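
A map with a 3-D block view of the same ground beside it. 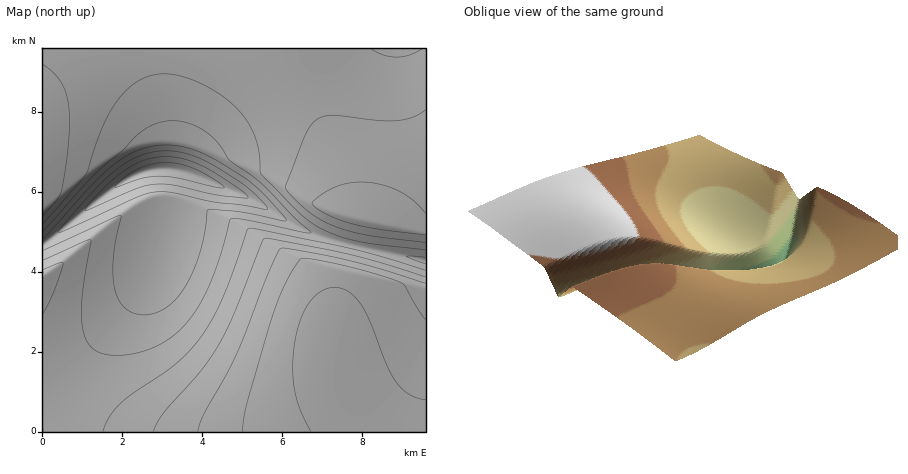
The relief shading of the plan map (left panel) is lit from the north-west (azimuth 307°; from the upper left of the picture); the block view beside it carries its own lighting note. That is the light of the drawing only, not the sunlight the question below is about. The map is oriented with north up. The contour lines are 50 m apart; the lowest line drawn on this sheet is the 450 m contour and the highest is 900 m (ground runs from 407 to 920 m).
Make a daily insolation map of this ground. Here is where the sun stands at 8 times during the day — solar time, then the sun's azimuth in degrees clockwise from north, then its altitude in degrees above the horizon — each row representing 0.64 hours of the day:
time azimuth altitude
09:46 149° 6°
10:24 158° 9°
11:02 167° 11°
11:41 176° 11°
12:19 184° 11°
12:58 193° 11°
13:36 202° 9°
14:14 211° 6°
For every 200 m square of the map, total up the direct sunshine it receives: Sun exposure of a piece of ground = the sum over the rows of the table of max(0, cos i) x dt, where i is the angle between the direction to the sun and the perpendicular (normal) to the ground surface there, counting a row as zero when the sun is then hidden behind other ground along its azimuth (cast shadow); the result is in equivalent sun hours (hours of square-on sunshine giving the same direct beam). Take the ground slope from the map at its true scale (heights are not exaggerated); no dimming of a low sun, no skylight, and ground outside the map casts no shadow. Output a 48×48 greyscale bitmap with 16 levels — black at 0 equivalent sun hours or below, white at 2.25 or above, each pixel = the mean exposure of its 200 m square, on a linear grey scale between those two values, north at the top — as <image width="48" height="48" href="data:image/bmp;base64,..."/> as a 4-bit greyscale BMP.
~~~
<image width="48" height="48" href="data:image/bmp;base64,Qk32BAAAAAAAAHYAAAAoAAAAMAAAADAAAAABAAQAAAAAAIAEAAATCwAAEwsAABAAAAAAAAAAAAAAABEREQAiIiIAMzMzAERERABVVVUAZmZmAHd3dwCIiIgAmZmZAKqqqgC7u7sAzMzMAN3d3QDu7u4A////AGVVVVVVVVVVVVVVVVVmZmZmZmZmZlVVVWZVVVVVVVVVVVVVVVVVZmZmZmZmZlVVVWZVVVVVVEREREVVVVVVVmZmZmZmZlVVVWZVVVVURERERERFVVVVVmZmZmZmZVVVVWZVVVVEREREREREVVVVVWZmZmZmZVVVVWZVVVVERERERERERVVVVWZmZmZmZVVVVWZlVVVERERERERERFVVVVZmZmZmVVVVVWZlVVVERERDNEREREVVVVZmZmZmVVVVVWZlVVVEREQzM0REREVVVVVmZmZlVVVVVWZlVVVEREQzMzRERERVVVVWZmZVVVVVVWZlVVVEREQzMzRERERVVVVVVVVVVVVVVWZmVVVEREQzMzRERERFVVVVVVVVVVVVVWZmVVVERERDMzRERERFVVVVVVVVVVVVVWZmVVVUREREREREREREVVVVVVVVVVVVVWZmZVVUREREREREREREVVVVVVVVVVVVVWZmZVVVRERERERERERERVVVVVVVVVVVVWZmZlVVVEREREREREREREVVVVVVVVVVVWZmZlVVVVRERERERERERERFVVVVVVVVVXZmZmVVVVVURERERERERERERFVVVVQyEFZmZmZVVVVVRERERERERERERERDIRAAAANmZmZlVVVVVVREREREREREQyEAAAAAAAAlZmZmVVVVVVVEREREREQxAAAAAAAAAQABRmZmZlVVVVVVRERERCAAAAAAAAATaSAABGZmZmVVVVVVVEREMQAAAAAAFGm8zaMAADZmZmZlVVVVVURBAAAAABNpvM3d3NtQAAJmZmZmZVVVVUMAAAABR6zN3cuXZd3GEAAVZmZmZmVVUxAAAAFavNy5dlVVVc3cgQAARmZmZmZSEAAAAVq8ynVEREVVVXvNySAAAlZmZlIAAAAASby4VEREREVVVWes3aQAAAI0MQAAAAA4vMlUREREREVVVWZpzdxhAAAAAAAAAUm8y3VEREREREVVVWZmjN3ZMAAAAAADi83clVVUREREREVVVWZmZ83eyDAAADat3e2nVVVVVEREREVVVWZmZnre7uyprN7u7JdlVVVVVVREREVVVVZmZmaM7//////sl2ZmVVVVVVVEREVVVVVmZmZnnO///9uHdmZmZVVVVVVVREVVVVVmZmZnd3iZmHd3dmZmZlVVVVVVVVVVVVVWZmZnd3d3d3d3d2ZmZlVVVVVVVVVVVVVWZmZnd3d3d3d3d2ZmZmVVVVVVVVVVVVVVZmZmd3d3d3d3d2ZmZmVVVVVVVVVVVVVVZmZmd3d3d3d3d2ZmZmZVVVVVVVVVVVVVVmZmZ3d3d3d3d2ZmZmZVVVVVVVVFVVVVVmZmZnd3d3d3dmZmZmZVVVVVVVREVVVVVWZmZmZ3d3d3ZmZmZmZVVVVVVVRERVVVVVZmZmZmZmZmZmZmZmVVVVVVVVRERFVVVVVmZmZmZmZmZmZmZmVVVVVVVVREREVVVVVVZmZmZmZmZmZmZlVVVVVVVVREREVVVVVVVWZmZmZmZmZmVVVVVVVVVVRERA=="/>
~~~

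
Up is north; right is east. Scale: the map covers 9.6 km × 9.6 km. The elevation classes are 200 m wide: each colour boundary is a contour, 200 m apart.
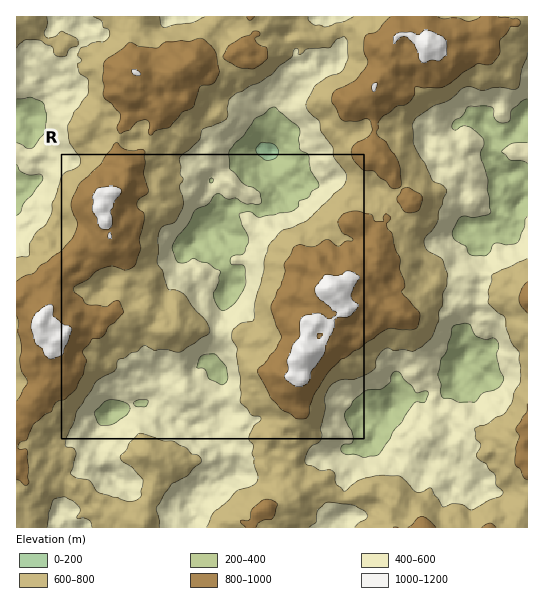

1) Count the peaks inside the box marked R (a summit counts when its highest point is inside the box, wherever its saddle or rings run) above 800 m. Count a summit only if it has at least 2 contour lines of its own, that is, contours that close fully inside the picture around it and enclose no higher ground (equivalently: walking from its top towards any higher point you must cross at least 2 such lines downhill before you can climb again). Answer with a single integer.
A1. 1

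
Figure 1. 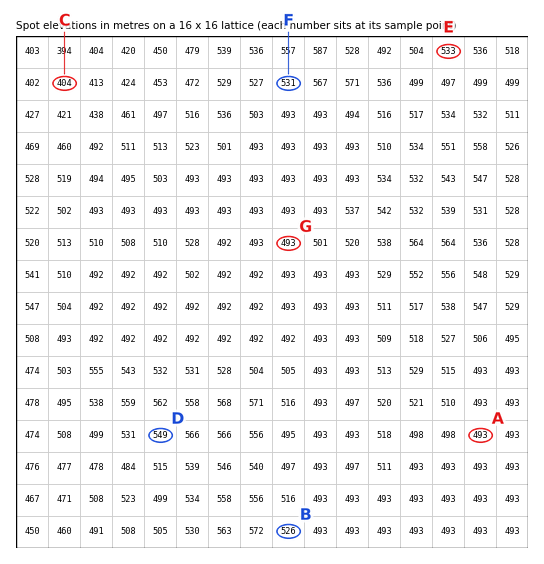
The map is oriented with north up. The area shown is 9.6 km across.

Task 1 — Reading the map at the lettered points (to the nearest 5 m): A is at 495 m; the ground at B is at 525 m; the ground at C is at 405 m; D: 550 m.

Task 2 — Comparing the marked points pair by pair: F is below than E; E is above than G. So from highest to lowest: E F G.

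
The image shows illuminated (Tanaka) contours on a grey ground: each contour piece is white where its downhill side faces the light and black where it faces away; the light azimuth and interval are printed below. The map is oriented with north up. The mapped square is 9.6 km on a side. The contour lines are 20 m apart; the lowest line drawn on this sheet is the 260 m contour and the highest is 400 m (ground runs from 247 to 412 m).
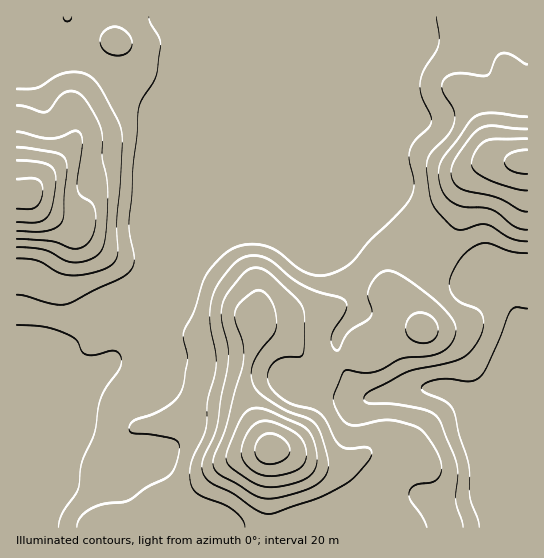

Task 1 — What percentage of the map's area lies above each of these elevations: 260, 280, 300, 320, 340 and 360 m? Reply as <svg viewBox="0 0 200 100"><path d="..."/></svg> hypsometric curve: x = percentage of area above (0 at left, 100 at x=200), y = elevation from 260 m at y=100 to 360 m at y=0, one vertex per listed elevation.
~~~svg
<svg viewBox="0 0 200 100"><path d="M180 100l-76-20-40-20-31-20-15-20-9-20"/></svg>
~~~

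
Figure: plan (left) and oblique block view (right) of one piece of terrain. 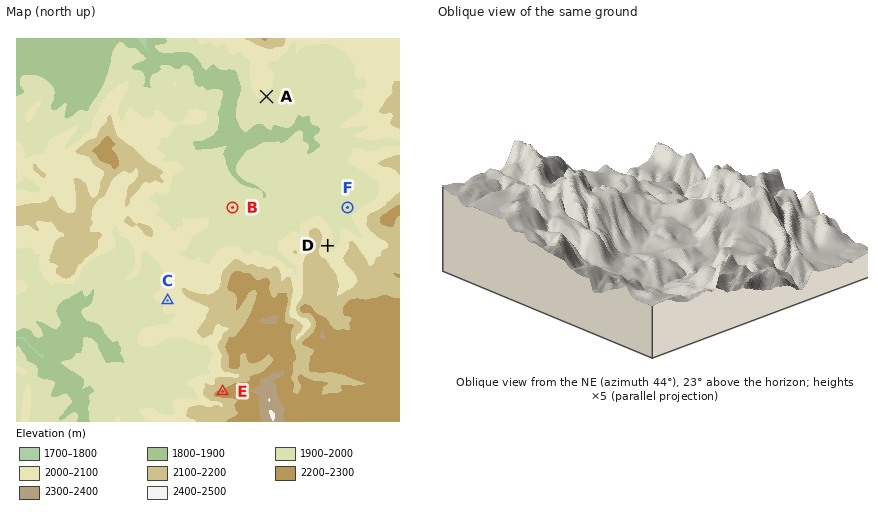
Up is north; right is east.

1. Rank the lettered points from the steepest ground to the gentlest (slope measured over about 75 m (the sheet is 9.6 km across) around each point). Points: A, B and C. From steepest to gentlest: A C B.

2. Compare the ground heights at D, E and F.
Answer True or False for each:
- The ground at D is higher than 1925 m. True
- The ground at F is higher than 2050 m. False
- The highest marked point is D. False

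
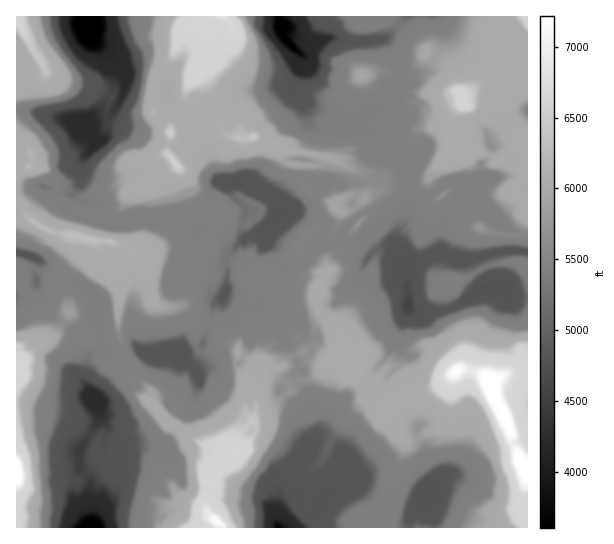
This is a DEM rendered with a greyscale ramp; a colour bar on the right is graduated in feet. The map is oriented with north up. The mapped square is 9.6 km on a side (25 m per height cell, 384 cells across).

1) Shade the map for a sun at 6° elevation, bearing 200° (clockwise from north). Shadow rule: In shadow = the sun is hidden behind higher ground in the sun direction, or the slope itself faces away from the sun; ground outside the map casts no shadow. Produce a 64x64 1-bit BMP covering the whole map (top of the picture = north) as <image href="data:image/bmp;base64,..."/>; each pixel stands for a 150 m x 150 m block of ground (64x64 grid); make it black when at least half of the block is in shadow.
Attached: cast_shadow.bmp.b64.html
<image width="64" height="64" href="data:image/bmp;base64,Qk0+AgAAAAAAAD4AAAAoAAAAQAAAAEAAAAABAAEAAAAAAAACAAATCwAAEwsAAAIAAAAAAAAA////AAAAAABcACw/AAD8YHwALP8AgPxAfAAF/wDg/GB+ADb/AHh8cD4Afv4AeFgwPAB8fwA4CTB/gDx/ADgJEP+AGD8AGAAA/wAYHwAAAAD/AIAeAAAAAf8AAA4AAAAD/wAD/gAAQAP/cAf+AABwA/9wH/6AAAAD//A//8AAAAf/8H//wAAAB//h///AAAAPf8H//+AAAA8/wf//8AIAB3/A///4DwA/P4H//+AHy/9/g///7Afn//+D///+B+f/94N/n/4P////hD8f+B/////EHA/wP///f8QAj/D///9/xADn8////3/APefx////P8B8Y/H///8/wD4j+P/3/z+APgHw//f/fgA+AG/////+AD4AB////+gAPh+H////AAQ8H4P/zj8A//wPw/+APx///AfhwYA/P//4D/DgAH5///gN8FAAPn//+BvwwAAy//gAf+PwCAD/+AD/gfgEGH/4A/8B/AYMD/gBfAD+AABv+AwAHH4QAD/8HAAZ/gAQf/+8AB/+ADg//54Af/oAMH//nj7/+AAg//++P//4AAH//x4P//gAA///Xg//+AABf/9PD//wQMAD/wAP//AAwAD/AAf/wDfgA/8AA/+IG+AL/wAD/z4L4B//AAP/fgHwP/8AA//+B/A//gAD//4/8D/8AA///z/wf/wAD/+OH3B/+BAf/47/cA=="/>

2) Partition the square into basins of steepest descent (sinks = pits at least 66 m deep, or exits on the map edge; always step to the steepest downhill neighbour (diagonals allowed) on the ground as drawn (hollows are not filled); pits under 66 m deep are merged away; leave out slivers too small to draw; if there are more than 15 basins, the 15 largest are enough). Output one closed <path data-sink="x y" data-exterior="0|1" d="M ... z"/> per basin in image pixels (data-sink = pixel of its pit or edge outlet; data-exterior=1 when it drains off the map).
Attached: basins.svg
<path data-sink="86 29" data-exterior="0" d="M225 16l-208 0-1 61 19-4 10-4 2 4 15 8 31 7 16 7 2 4-4 8 0 14 4 4 28 8 14-12 1-6 6 10 11 8 15 2 12 12 19 6 8 0 6-16-11-7-7-31-9-21-8-8 1-8 12-13 1-17 11 7 14-8z"/><path data-sink="282 29" data-exterior="0" d="M526 16l-105 0 0 9 7 13-2 13-21-22-18-13-161 0 9 15-14 8-11-7-1 17-12 13-1 8 8 8 4 8 7 17 4 24 6 8 16 4 14-2 8 10 12-2 6 6 16 0 34 6 31 16 7 10 0 12 14-9 5-23 9-17 9-9 12-8 16-1 13-4 4-3 2-8 10-10-3-9 10-3 16-11 7-13 16-17-4-20z"/><path data-sink="409 305" data-exterior="0" d="M450 121l-16 7-16 1-21 17-9 17-5 23-13 7-9 9-1 3 4 8 0 5-20 21-5 12-11 11 0 9-5 4-7 20 0 10 4 10 5 5 8 3 4 6 6 16 0 9 13 13 0 8 11 11 0 12 7 7 4 0 7 6 2-8 25-24-4-13 0-9 9-9 8-4 12 3 10 10 8 14 11-2 17 6 6 10 25-16 6-8 0-10 8-4 0-124-6 12-32-2-10-6 3-21 7-7 16-7 9 0 4 3-3-6 0-6 12-9-10-7-20-6-9 4-4 4-1 8-9 7-8 4-6-9-7 8-15 10-10-14 0-8 24-30 0-8-4-7z"/><path data-sink="279 211" data-exterior="0" d="M173 133l-4 6-1 15 8 12-9 3-27 21 0 51-8 12 16 13 1 28 3 7 14 7 13-1 9-8 5-13 4-23 5-7 28 4 12 4 9 7 4 6-3 12 1 13-2 12-11 24-1 16 12 9 6-4 6 1 9-17-4-12 0-9 4-7-1-30 16 3 6 11 20-2 4-3 8-25-4-6-14-7-8-9 8-12 20-16 9-9 0-3-3-4-15-6-11-10-2-4-8-6 0-12-10-2-4-10-8-8-12 2-8-10-24 0-3 4-3 12-8 0-19-6-12-12z"/><path data-sink="278 527" data-exterior="1" d="M345 356l-8 0-26 23-14 0-10 4 3 9-16 13-18 5-5 12 4 4 0 8-10 13-16 14-6 2-14 10-2 5 2 4-4 17 2 12 16 17 160 0 6-7 6-18 0-16-3-9 11-24 2-12-4-7-8-5-4-13-5-8-10-4-7-7-2-15-9-8 0-8z"/><path data-sink="91 527" data-exterior="1" d="M162 416l-20 15-15 2-10 7-15-4-5 7-2 20-18 20-27-6-27 2-6-3-1 51 206 1-1-3-14-14-2-10 4-14-2-9 6-9 5-1 5-5-3-8-7-4-4-7-7 0-11-8-5-1-17-11z"/><path data-sink="425 493" data-exterior="0" d="M466 369l-11 2-3 6-1 20-7 26-10 8-19 8-11 2 1 5-13 32 3 9-2 23-8 18 142-1-8-20 5-20 4-5 0-16-5-1-4-7-2-7-6-10 0-10-20-40-4-13-6-5z"/><path data-sink="91 397" data-exterior="0" d="M70 313l-20 27-11 5-23 21 0 109 2 2 32 0 27 6 18-20 2-20 5-7 15 4 10-7 15-2 19-16-12-14 3-10-11-10-8-1-7-11-12-1-4-3-6-7-7-16-9-5-4-10z"/><path data-sink="177 354" data-exterior="0" d="M129 248l-14 15-7-1 1 11 12 12-2 14 0 35 5 17 1 18 8 11 8 1 11 10-3 10 14 16 11-10 13 0 8 6 6 21 6 10 18-3 12 11 0-14 16-19 4-22 0-6-10-9-2-7-9-10 3-10-2-8-6-5-13-19-23-6-12-10-17 1-11-4-6-10-1-28z"/><path data-sink="85 127" data-exterior="0" d="M45 69l-29 9 0 65 6 2 9 8 1 6-2 8 8-2 10 6 9 16-1 10 6 6 25 12 22-2 9-4 12-16 11-4 26-20 9-3-8-12 3-21-11-8-6-10-1 6-14 12-28-8-4-4 0-14 4-8-2-4-16-7-31-7-15-8z"/><path data-sink="29 255" data-exterior="0" d="M19 208l-3 1 1 156 22-20 12-6 18-26-1-20-5-15 0-8 12-13 4-18-1-3-23-3-17-8z"/><path data-sink="225 294" data-exterior="0" d="M210 256l-8 0-3 3-8 35-3 5-8 7 15 11 23 6 13 19 6 5 1 5 2-14 12-28 0-21 3-12-3-6-10-7z"/><path data-sink="491 146" data-exterior="0" d="M486 104l-24 0-6 6-3 8 15 13 1 16 2 2 18 6 9 6 5 0 5-3 8-13 7-4-23-24-1-6z"/><path data-sink="527 110" data-exterior="1" d="M527 77l-8 0-2 2-4 11 2 7-7 8 8 28 5 7 5 3 2-1z"/><path data-sink="409 17" data-exterior="1" d="M419 16l-31 1 17 12 21 22 2-13-5-9z"/>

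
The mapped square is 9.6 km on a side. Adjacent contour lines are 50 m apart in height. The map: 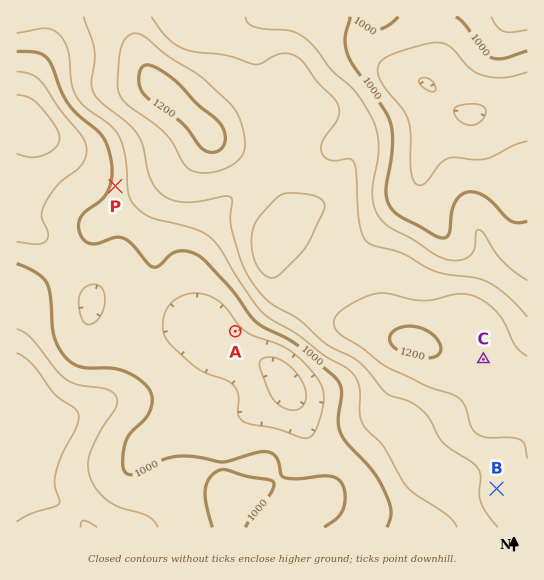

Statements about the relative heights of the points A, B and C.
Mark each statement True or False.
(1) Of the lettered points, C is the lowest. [False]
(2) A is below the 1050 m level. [True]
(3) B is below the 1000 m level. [False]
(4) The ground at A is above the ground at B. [False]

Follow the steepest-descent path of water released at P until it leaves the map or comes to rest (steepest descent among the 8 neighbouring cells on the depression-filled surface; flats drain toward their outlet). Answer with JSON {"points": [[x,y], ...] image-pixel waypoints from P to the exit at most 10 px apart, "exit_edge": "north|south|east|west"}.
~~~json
{"points": [[115, 186], [105, 186], [94, 181], [83, 171], [73, 161], [62, 150], [51, 139], [41, 134], [30, 127], [19, 123], [17, 123]], "exit_edge": "west"}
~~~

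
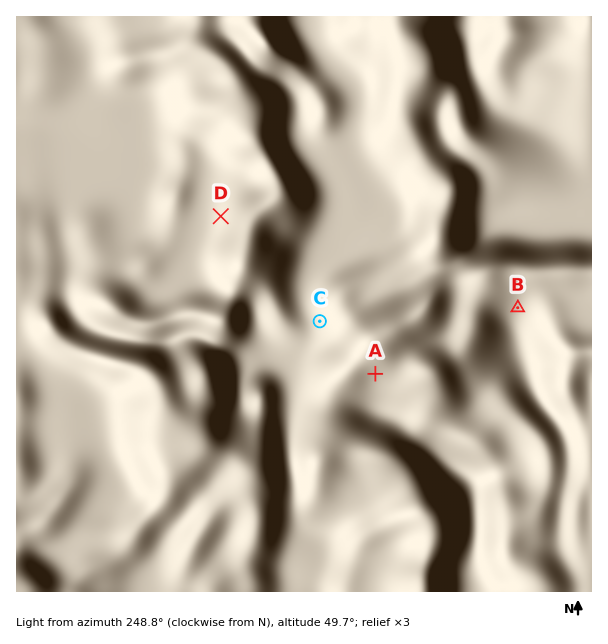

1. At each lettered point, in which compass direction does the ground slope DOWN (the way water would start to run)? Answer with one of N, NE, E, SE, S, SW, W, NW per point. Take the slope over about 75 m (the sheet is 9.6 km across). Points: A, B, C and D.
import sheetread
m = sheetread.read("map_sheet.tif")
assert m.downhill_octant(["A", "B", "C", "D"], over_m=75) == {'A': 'S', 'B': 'S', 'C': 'W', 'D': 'W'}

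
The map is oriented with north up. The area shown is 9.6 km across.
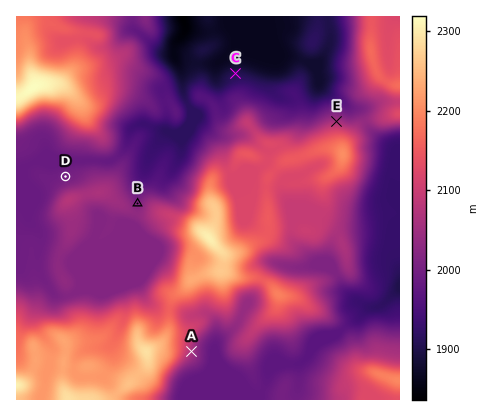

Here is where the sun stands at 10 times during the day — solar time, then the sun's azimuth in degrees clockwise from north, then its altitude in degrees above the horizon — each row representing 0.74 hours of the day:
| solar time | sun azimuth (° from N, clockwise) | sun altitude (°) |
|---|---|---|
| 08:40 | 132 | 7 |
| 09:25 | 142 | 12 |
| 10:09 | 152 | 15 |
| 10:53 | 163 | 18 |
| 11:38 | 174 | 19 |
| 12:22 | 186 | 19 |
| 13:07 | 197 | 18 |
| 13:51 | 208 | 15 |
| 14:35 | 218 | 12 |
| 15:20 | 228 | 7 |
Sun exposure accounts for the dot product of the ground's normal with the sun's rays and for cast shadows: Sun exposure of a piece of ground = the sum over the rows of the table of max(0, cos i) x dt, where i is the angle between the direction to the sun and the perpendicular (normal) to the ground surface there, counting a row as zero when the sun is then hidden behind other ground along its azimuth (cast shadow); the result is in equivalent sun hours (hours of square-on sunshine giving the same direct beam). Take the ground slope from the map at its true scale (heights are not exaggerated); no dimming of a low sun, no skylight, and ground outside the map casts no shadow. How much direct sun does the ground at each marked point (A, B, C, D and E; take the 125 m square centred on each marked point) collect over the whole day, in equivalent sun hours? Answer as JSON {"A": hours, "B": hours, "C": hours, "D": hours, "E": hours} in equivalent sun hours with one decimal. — {"A": 2.1, "B": 1.3, "C": 1.2, "D": 1.6, "E": 0.4}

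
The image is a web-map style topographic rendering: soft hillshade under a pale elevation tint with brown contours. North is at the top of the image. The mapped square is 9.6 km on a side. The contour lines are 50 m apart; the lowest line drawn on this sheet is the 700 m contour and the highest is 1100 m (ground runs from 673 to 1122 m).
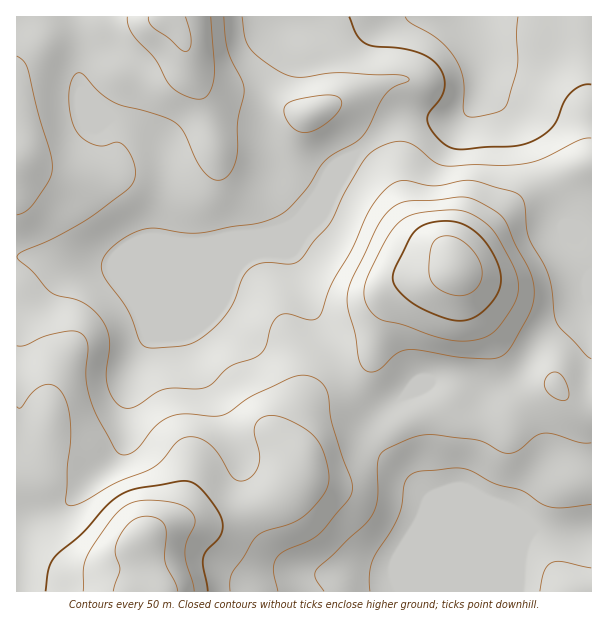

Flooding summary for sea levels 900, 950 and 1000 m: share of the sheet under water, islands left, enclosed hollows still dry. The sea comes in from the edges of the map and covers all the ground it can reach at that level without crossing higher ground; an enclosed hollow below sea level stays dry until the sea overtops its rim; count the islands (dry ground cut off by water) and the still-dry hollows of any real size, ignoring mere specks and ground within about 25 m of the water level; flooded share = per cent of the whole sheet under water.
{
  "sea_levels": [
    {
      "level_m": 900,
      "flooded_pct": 72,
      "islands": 1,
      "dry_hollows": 0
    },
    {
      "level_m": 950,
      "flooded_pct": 83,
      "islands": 1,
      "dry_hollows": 0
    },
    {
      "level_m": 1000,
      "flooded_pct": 93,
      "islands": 1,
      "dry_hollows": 0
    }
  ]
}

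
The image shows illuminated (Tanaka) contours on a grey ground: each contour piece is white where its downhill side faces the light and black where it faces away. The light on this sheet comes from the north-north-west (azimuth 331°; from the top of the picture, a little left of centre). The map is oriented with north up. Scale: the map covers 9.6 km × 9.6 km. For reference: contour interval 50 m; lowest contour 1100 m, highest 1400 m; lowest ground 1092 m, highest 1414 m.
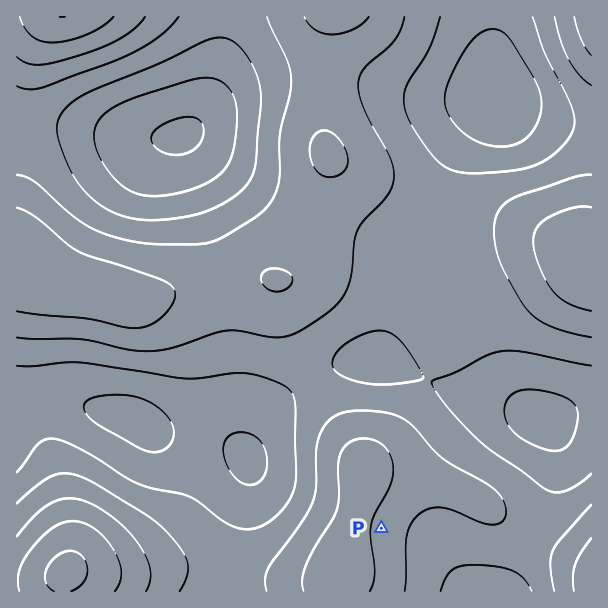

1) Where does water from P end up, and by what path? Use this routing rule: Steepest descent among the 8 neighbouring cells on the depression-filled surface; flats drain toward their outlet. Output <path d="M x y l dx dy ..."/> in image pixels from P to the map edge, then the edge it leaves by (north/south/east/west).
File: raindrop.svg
<path d="M381 528l29 0 63 63"/>
exit: south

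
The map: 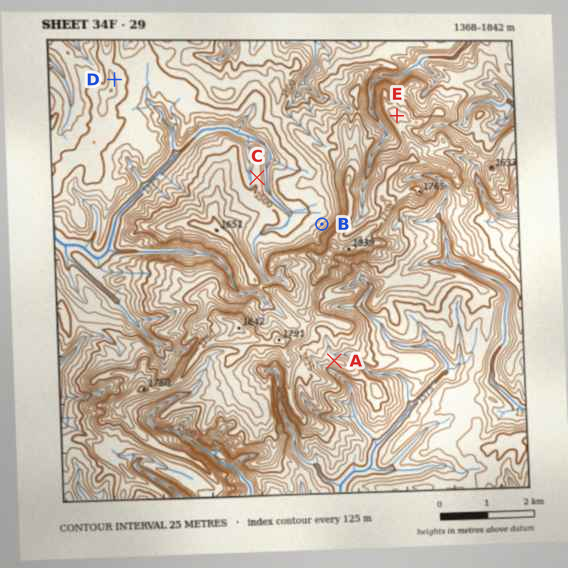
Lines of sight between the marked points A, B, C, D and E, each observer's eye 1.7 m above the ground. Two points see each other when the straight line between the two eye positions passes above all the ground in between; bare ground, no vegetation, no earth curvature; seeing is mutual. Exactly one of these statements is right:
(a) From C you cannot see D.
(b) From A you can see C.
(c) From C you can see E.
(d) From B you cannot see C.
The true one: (a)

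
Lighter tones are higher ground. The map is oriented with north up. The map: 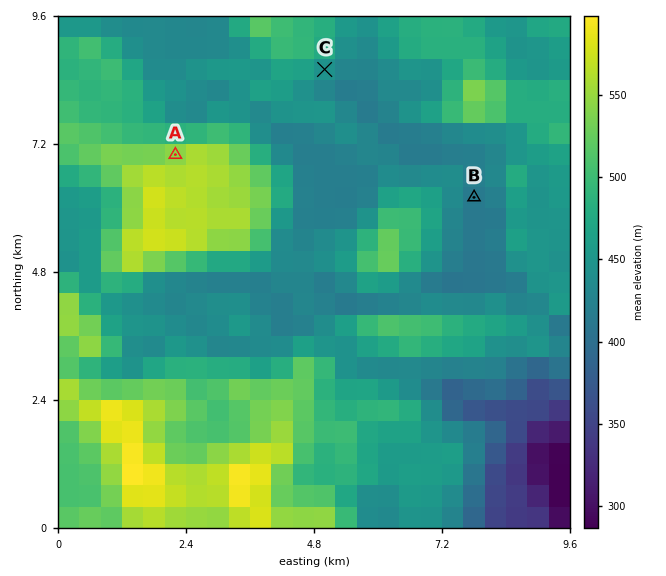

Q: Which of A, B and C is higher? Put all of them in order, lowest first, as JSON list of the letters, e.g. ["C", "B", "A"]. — ["B", "C", "A"]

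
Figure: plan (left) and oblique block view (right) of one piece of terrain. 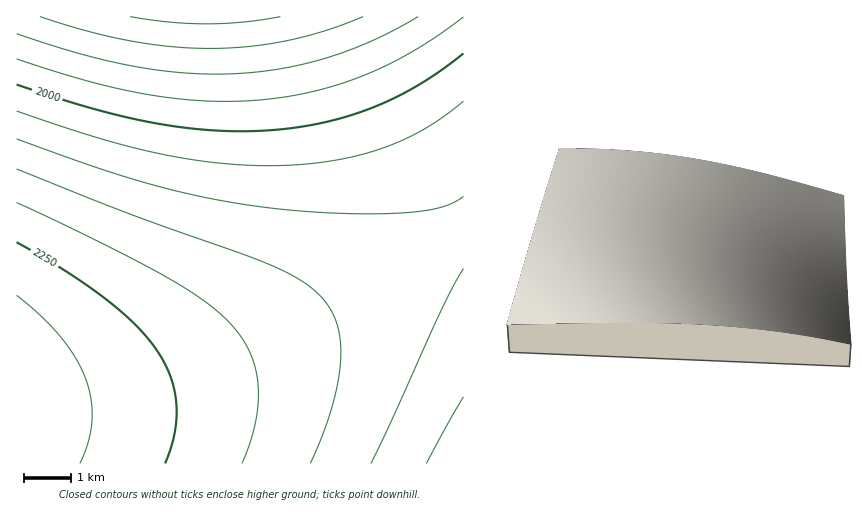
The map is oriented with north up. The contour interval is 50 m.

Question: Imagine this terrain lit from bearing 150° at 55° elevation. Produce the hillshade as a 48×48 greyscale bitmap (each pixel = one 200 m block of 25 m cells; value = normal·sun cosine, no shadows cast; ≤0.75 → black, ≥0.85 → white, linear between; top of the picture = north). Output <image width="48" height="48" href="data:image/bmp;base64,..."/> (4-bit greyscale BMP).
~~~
<image width="48" height="48" href="data:image/bmp;base64,Qk32BAAAAAAAAHYAAAAoAAAAMAAAADAAAAABAAQAAAAAAIAEAAATCwAAEwsAABAAAAAAAAAAAAAAABEREQAiIiIAMzMzAERERABVVVUAZmZmAHd3dwCIiIgAmZmZAKqqqgC7u7sAzMzMAN3d3QDu7u4A////AMzMzMzMzMzMzMzM3d3d3d3d3d3e7u7u7szMzMzMzMzMzMzMzN3d3d3d3d3d7u7u7szMzMzMzMzMzMzMzMzN3d3d3d3d3u7u7szMzMzMzMzMzMzMzMzMzd3d3d3d3e7u7szMzMzMzMzMzMzMzMzMzM3d3d3d3d7u7ru7u7u7u7u8zMzMzMzMzMzN3d3d3d3u7ru7u7u7u7u7u7u8zMzMzMzMzd3d3d3e7ru7u7u7u7u7u7u7u7zMzMzMzM3d3d3d7ru7u7u7u7u7u7u7u7u7zMzMzMzd3d3d3ru7u7u7u7u7u7u7u7u7u8zMzMzN3d3d3aqqqqqqqqqqu7u7u7u7u7vMzMzMzd3d3aqqqqqqqqqqqqqqu7u7u7u7zMzMzN3d3aqqqqqqqqqqqqqqqqq7u7u7u8zMzM3d3aqqqqqqqqqqqqqqqqqqq7u7u7zMzMzd3aqqqqqqqqqqqqqqqqqqqqu7u7u8zMzN3ZmZmZmZmZmZmZmaqqqqqqqru7u7zMzMzZmZmZmZmZmZmZmZmZqqqqqqq7u7u8zMzJmZmZmZmZmZmZmZmZmZqqqqqqu7u7zMzJmZmZmZmZmZmZmZmZmZmZqqqqq7u7vMzIiIiIiIiIiIiIiZmZmZmZmaqqqqu7u7zIiIiIiIiIiIiIiIiImZmZmZmqqqq7u7vIiIiIiIiIiIiIiIiIiImZmZmZqqqqu7u4iIiIiIiIiIiIiIiIiIiImZmZmaqqq7u4iHd3d3d3d3d3eIiIiIiIiJmZmZqqqqu3d3d3d3d3d3d3d3d3eIiIiIiJmZmaqqq3d3d3d3d3d3d3d3d3d3eIiIiIiZmZmqqnd3d3d3d3d3d3d3d3d3d3eIiIiImZmaqnd3d3d2ZmZmZmZnd3d3d3d3eIiIiZmZmmZmZmZmZmZmZmZmZmZnd3d3d3iIiImZmWZmZmZmZmZmZmZmZmZmZmd3d3d4iIiJmWZmZmZmZmZmZmZmZmZmZmZnd3d3eIiIiWZmZmZmZmZmVVVmZmZmZmZmZnd3d3iIiGZmZlVVVVVVVVVVVVVVZmZmZmZnd3d4iFVVVVVVVVVVVVVVVVVVVVVmZmZmZ3d3eFVVVVVVVVVVVVVVVVVVVVVVVmZmZmd3d1VVVVVVVVVVVVVVVVVVVVVVVVVmZmZnd1VVVVVVVVVERERERERERVVVVVVVVmZmZ1VVVVVVREREREREREREREREVVVVVVZmZlVVVURERERERERERERERERERERVVVVVZlVURERERERERERERERERERERERERVVVVURERERERERERERERDMzNERERERERERVVURERERERERERDMzMzMzMzMzM0REREREVUREREREREREMzMzMzMzMzMzMzMzREREREREREREREQzMzMzMzMzMzMzMzMzMzNEREREREREREMzMzMzMzMzMzMzMzMzMzMzNERERERERDMzMzMzMzMyIiIiIiIjMzMzM0REREREQzMzMzMzMyIiIiIiIiIiIiIzM0REREREQzMzMzMzMiIiIiIiIiIiIiIiIw=="/>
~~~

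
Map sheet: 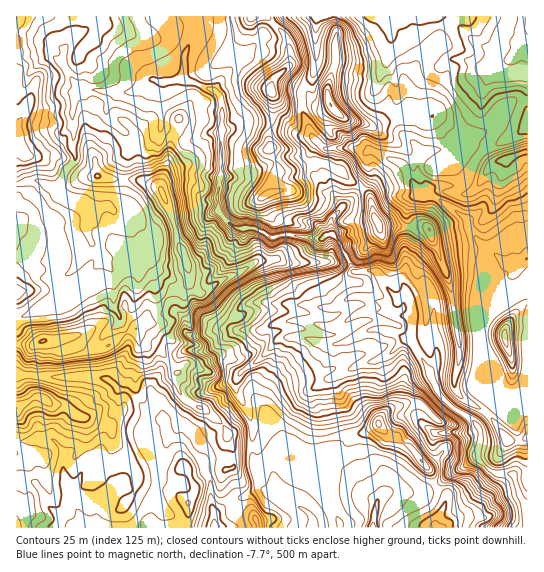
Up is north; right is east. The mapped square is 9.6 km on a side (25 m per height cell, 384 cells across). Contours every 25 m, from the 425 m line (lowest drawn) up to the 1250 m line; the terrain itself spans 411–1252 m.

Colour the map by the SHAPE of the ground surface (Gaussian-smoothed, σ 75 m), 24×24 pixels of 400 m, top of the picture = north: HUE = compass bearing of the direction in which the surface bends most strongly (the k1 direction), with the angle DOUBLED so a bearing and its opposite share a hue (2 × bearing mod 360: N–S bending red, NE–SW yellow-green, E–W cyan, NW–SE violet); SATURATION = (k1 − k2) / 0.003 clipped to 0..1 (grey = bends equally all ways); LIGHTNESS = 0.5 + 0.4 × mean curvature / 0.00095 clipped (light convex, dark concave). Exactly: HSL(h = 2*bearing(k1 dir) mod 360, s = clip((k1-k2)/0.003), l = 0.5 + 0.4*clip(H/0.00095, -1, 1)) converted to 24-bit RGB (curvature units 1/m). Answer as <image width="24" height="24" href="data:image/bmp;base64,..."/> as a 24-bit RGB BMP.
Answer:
<image width="24" height="24" href="data:image/bmp;base64,Qk32BgAAAAAAADYAAAAoAAAAGAAAABgAAAABABgAAAAAAMAGAAATCwAAEwsAAAAAAAAAAAAApX57aViSaG97fXhvmWtzYo9xfIKEk15lucJkKCpfYKulwOqjhFynfVeAaZZjl6yKMBuTh7mUcZSmvpGfsIN4wXnI8cSSGCJyo4+An1Z7ZFiBjo+CaIh/qH55Xm19c56n2ZGRKD+bS7A8b0U0bkhMfWV/j7WKeWtohVRuVHpdfX1dTYhKyejYa7WkwWh/axxme2ZSlKh3Vk9/fI51f3F5jqyGUlWBq3Z9RDTKyXy0jdmfWTxwbm+Lh5SXkpV4f2p2iXx7aFhufkJPvP66BkAJyj5ENgkEiXQldn6hrYeghU19boJffZlxbaiLZ2R9crVpdi5lnqhgruBBXVWAc4CDgYR4jHqBjXWCeExaiGxP0PvlvRzq9NfhBwgs6Km+XIi2WIg5W0g0j3ZodbF6fb+GT1Jlb4B9elFWeF1Ths2Ol4XdhUCadp2gibHCi4G+mYLFyoLcx/TnxqNOXSAH2f95GgUuluqWm2fUvX3Xk73Rh7/Uopi+b1+omGukall0i0FWwvPtnt/FWhpcib6GfLWSSFJzaYaBb0t1hdO37Zq/iDnPzf7yMwAUH8z/U79SbYRdQkXF0GtdiUZSoGpgbj9Pq4BRSy5WreGZaI0jVosXQhxoobaQo4t0OFxTRGZAWZ2LeqFZhoNBw+N4MwAp5vy/PUxtgGN1dZhVVTYTbVUbYmsfW2MhK1UnrWhZOY6NseW7rq3kuHXiGXhZV7pGpYSSg2+TbWKXVI5AXnU2SIF74ruFEgkq+ejKNFFwZi5jYftcnY7ry83tuLDci5nUxqvoULTHe6qjQctAYL8mbTGIopTAQUKzdHpGhVVLdmxLX4xMrIy1Pqtugxo5QkOS9/qnICFt5UbMIPKoJ4M5mqJHrGK61qTMPlieyY28rY+yyUY+S3kTV1ssm4YwTHIzgI9LYICfbHmsXnSpb6hMrpRRQTyNYDaT7f3OIRhLaeq86TLPVqtMP3JAQWU/e41Uo0GRZ7qivX6NwFhu6lmbMalJIlckkXM7Z4pKY5JXeopWepNOh41QXoRkbUR8Ril38/zPLStXSHZPuVRCwIaxalmRc2+LZ4NuVoBjin9NiVtxt2l+ltCm9Mb8t2rmQWM0UmYpOkYcUmckLZ1bdr5VdDUwS4hhRxdG4v3ONzpreoaFcX+Ph3ZqinaLbYaDfW+Uf15leZVyQkNm19OTm93DQHqOum3i3s/82NL5ztr90M/8aACI24oKSPkqFRI1de1vmtNxU011hHtpY4RSeYp2fImHfId9WlV5h6makW+VRThm3/vOQzeTbJnAFlBcdkAAMzEAa1UALykEWQZk6qfH0vnXEx100vnSV0mAfDpyZIdgiHSLl4eleYOUioOgUlZ2kIJrcldldzpj4vzPJ1RKMwAWpQoAWdoqfsPZ2JdiFV+ePrPc2PfPnJvmP3Dt7tXLbxxXhTdarZJ1W3JbmpmAg1pjfDlAeGpHZXRNXj5gqt6tu9iNnUFrAhBPoK3b8tnvsq3dweTqlDuoF0xF1v/MVCpBMTseZisZrEPIknPAtZZxZYGFZ2stgZ9CLHGk0LXeiLTZeJbdwMjmzHGcr2N6BQ1Ci6JTnp0+v9OVnjuHd0qy1/TqLkWuqliWfjmCkXS5Wp9daEKyvpGth3GcpLzRoLPMGyV70d6sg01vTXJAM2o703NjuYmaDglVqmDB6NvEft2HQmiyqL0Nm38TLBAObkklTqORapFQoXlwRYuCVNG00rHkmqdqgX1XISlassR/jlp2m6d5O0xjwItagJlYEBlZX5lOzc9Ynn0yMxEl1FdB1adFLbniebjMd0h4iaOFZpiKe3ufjpRaOGUlwIWFbqKbMz91srKIXoachHqabVeRyciXqHacNR+Cm2pVmXw4veuWFQte0/Xi0fr5YC6UplyohISsqKm2fZakUGCCu5GjeWuWwrpqj3pgQj9mhIJDdoBIaH1TZ3pbXYZVt2Q8ShxhcWC/2+Pw5+SABhst///MTy44LUtRoWaaeZl0jJh5jHVnU1pvY5x3rX21Vq9yvmePoTydh6uccY+Of2x0gntmT4WNloSwcm+yPJBsTJhW/c7cEIS09Y4OtIdqWHaUQVx6qYuEdXxZooRgZW5WYHJaeXpbl5ZubFFeVI6Ps4mOgWuAcXyGg5KZaIOQXoaDlXOQlW9gPWVJweSCaiixjB7lutidX0mFTVJviIJwqIeXgqKliV+ZaH5+bol/onKIcGuSaoOSkpxthaiVbISRhXKAjnuCWmd8aFt2zISWSsS6Z/pSXhpLCbQv7pE1YS9bZ2WAc5GFg5ZjtnegoIOkcoOQZJWL"/>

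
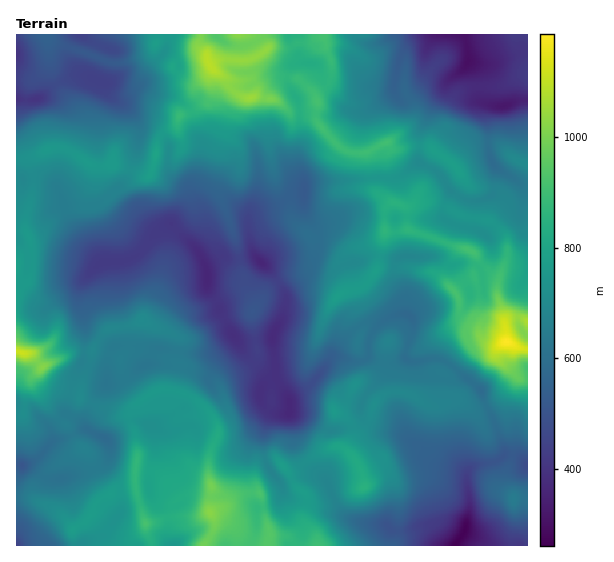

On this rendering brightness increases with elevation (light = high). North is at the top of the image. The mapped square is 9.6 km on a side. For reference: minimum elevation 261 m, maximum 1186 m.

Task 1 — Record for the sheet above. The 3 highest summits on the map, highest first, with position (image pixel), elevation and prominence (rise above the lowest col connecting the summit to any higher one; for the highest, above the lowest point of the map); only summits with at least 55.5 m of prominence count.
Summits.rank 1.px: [506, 341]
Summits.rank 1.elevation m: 1186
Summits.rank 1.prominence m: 925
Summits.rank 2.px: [209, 64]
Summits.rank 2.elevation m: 1089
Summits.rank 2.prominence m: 345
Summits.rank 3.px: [210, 512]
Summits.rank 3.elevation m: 1022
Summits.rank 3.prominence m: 353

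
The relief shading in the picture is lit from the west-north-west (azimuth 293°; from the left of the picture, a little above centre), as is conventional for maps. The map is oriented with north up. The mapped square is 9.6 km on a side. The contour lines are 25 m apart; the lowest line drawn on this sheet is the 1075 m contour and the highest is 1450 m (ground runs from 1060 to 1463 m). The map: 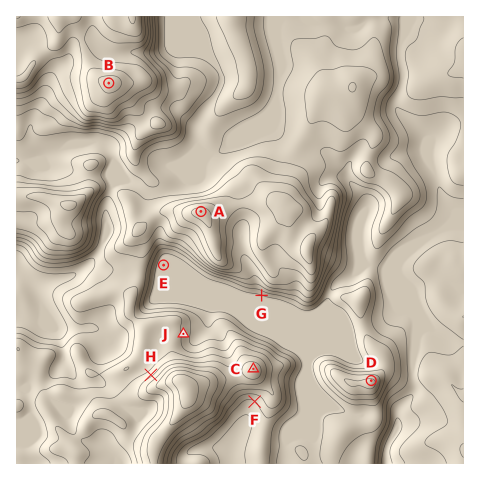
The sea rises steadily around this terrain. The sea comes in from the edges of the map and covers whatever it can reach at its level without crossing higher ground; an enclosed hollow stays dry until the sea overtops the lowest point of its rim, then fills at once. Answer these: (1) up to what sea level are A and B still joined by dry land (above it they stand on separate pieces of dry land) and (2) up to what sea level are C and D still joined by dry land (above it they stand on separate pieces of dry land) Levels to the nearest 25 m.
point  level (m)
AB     1250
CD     1150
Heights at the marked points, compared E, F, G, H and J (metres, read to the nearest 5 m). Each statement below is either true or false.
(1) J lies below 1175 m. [false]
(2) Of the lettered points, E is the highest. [false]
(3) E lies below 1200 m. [true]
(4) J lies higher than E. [true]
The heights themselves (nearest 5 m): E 1145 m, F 1200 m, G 1150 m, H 1265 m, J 1220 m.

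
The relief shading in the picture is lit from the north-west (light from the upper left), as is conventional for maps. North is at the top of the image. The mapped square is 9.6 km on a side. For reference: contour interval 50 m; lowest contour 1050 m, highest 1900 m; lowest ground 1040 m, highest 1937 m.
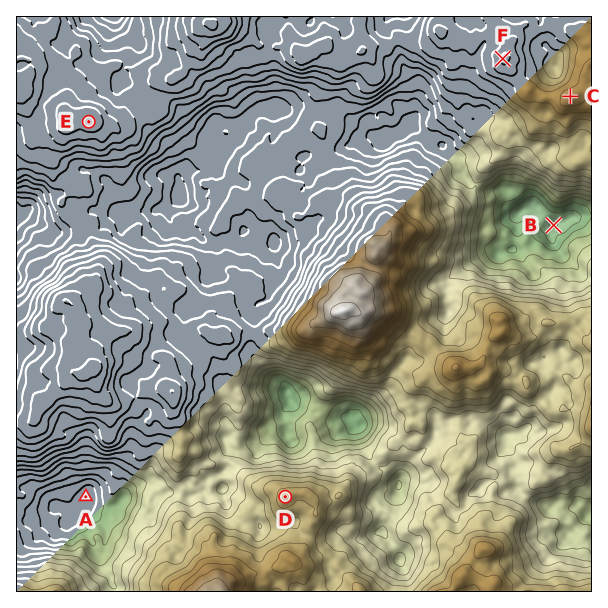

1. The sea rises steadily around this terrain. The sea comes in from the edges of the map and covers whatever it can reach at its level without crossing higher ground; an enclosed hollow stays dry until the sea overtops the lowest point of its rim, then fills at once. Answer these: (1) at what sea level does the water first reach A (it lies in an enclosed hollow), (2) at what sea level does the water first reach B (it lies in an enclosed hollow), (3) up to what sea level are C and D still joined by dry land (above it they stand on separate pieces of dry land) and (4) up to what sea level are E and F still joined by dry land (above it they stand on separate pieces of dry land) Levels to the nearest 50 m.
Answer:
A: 1200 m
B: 1150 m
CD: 1400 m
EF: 1550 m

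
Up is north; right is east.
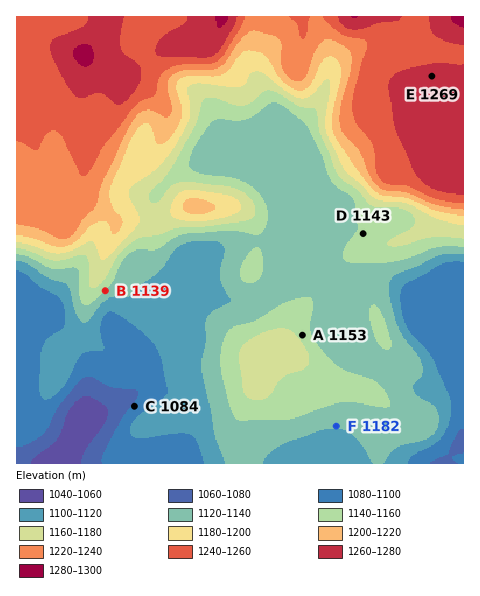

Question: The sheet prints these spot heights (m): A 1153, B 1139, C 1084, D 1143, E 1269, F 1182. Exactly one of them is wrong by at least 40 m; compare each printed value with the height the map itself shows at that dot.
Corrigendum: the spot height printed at F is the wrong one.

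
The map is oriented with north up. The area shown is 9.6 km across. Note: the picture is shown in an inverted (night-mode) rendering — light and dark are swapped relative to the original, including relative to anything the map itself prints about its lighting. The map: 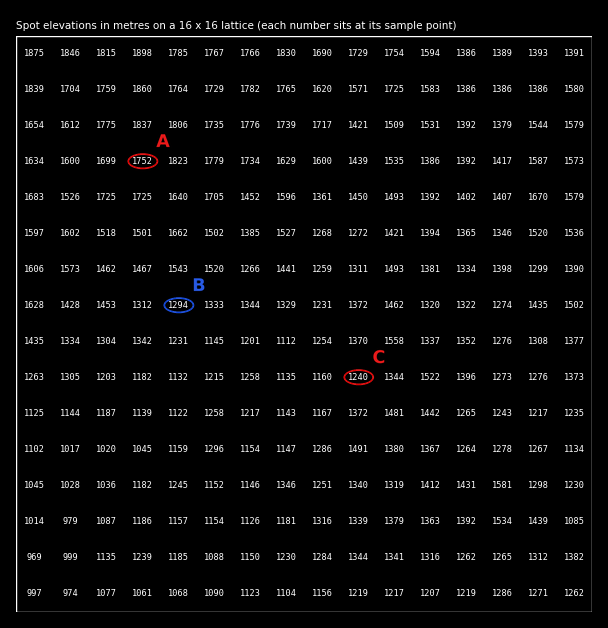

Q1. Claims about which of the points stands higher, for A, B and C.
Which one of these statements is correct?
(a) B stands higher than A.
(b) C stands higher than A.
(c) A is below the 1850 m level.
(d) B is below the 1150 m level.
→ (c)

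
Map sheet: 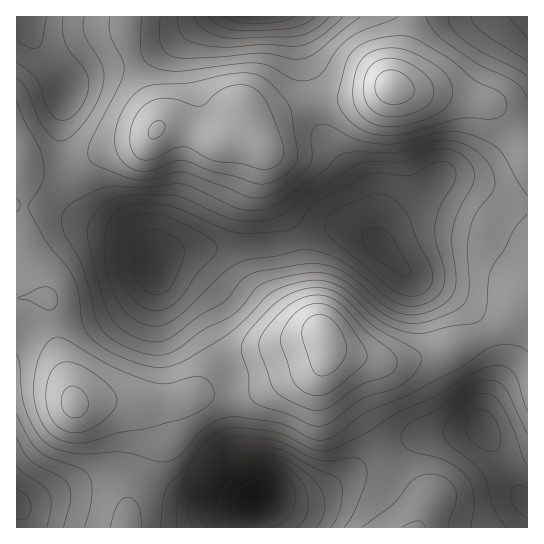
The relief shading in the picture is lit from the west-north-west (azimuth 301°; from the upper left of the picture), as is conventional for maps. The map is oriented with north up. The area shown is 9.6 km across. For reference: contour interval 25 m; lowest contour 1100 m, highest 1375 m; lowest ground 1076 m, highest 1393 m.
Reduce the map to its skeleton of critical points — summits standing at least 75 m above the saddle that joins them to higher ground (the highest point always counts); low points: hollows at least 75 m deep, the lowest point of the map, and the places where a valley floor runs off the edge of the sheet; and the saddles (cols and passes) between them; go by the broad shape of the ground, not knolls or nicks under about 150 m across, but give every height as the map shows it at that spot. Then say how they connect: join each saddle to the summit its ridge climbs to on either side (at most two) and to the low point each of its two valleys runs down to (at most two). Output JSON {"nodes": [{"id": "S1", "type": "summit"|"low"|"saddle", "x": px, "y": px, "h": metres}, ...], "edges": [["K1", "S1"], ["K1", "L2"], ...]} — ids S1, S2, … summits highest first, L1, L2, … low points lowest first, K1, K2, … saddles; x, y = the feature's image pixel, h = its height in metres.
{"nodes": [
{"id": "S1", "type": "summit", "x": 325, "y": 338, "h": 1393},
{"id": "S2", "type": "summit", "x": 393, "y": 87, "h": 1391},
{"id": "L1", "type": "low", "x": 261, "y": 501, "h": 1076},
{"id": "L2", "type": "low", "x": 257, "y": 17, "h": 1125},
{"id": "L3", "type": "low", "x": 155, "y": 267, "h": 1133},
{"id": "L4", "type": "low", "x": 18, "y": 503, "h": 1168},
{"id": "L5", "type": "low", "x": 23, "y": 17, "h": 1182},
{"id": "L6", "type": "low", "x": 527, "y": 17, "h": 1184},
{"id": "K1", "type": "saddle", "x": 54, "y": 326, "h": 1297},
{"id": "K2", "type": "saddle", "x": 233, "y": 395, "h": 1293},
{"id": "K3", "type": "saddle", "x": 517, "y": 131, "h": 1292},
{"id": "K4", "type": "saddle", "x": 313, "y": 102, "h": 1288},
{"id": "K5", "type": "saddle", "x": 486, "y": 334, "h": 1281},
{"id": "K6", "type": "saddle", "x": 133, "y": 59, "h": 1279},
{"id": "K7", "type": "saddle", "x": 137, "y": 474, "h": 1267},
{"id": "K8", "type": "saddle", "x": 65, "y": 173, "h": 1264}],
"edges": [["K1", "S1"], ["K1", "L3"], ["K1", "L4"], ["K2", "S1"], ["K2", "L1"], ["K2", "L3"], ["K3", "S2"], ["K3", "L3"], ["K3", "L6"], ["K4", "S2"], ["K4", "L2"], ["K4", "L3"], ["K5", "S1"], ["K5", "L1"], ["K5", "L3"], ["K6", "S2"], ["K6", "L2"], ["K6", "L5"], ["K7", "S1"], ["K7", "L1"], ["K7", "L4"], ["K8", "S1"], ["K8", "S2"], ["K8", "L3"], ["K8", "L5"]]}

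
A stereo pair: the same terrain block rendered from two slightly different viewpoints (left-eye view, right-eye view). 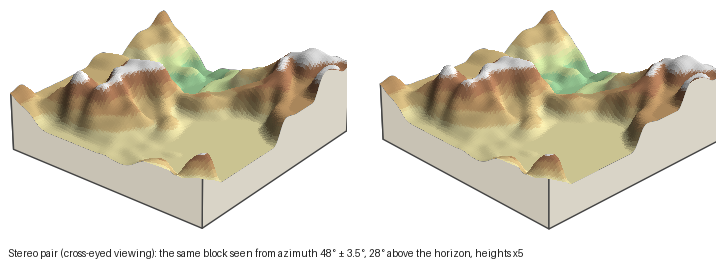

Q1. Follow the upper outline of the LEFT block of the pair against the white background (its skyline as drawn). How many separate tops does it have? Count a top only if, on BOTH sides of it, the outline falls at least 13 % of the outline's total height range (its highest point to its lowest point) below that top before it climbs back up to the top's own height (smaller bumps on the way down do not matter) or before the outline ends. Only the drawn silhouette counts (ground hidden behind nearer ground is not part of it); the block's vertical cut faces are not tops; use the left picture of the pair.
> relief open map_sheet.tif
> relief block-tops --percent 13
2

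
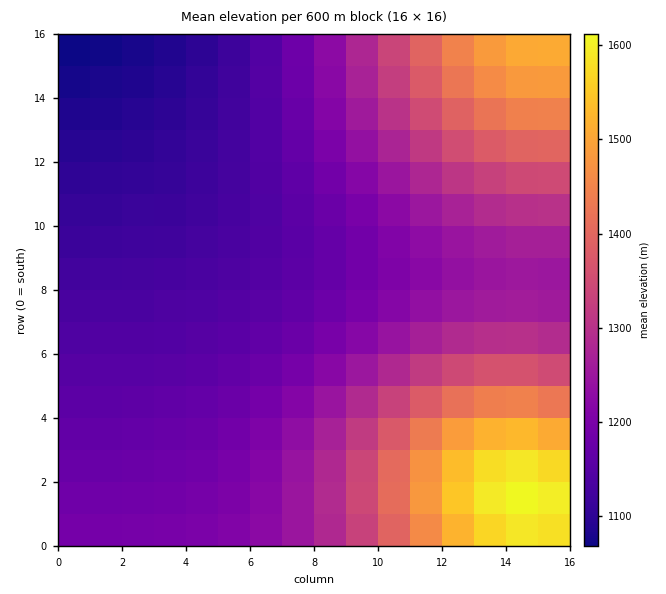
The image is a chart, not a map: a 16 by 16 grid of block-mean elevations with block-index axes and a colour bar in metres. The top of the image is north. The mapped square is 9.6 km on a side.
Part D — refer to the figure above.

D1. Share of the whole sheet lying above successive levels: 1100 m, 94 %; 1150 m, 74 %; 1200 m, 51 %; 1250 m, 38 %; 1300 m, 27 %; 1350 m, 20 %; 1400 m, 15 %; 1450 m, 11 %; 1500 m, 7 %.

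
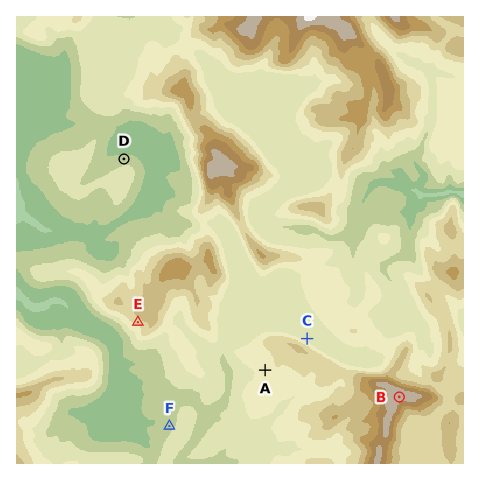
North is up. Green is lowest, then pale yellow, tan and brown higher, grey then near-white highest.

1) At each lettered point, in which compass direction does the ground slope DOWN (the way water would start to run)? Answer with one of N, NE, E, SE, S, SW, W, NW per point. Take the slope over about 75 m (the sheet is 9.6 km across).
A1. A W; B S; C NE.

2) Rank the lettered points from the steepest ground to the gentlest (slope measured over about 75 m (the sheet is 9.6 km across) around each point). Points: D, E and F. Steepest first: E D F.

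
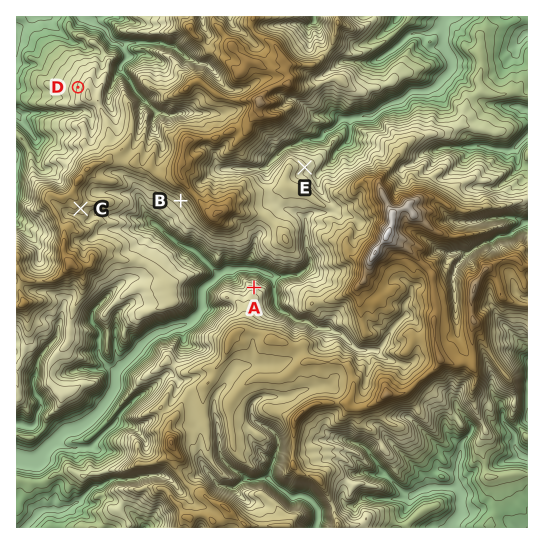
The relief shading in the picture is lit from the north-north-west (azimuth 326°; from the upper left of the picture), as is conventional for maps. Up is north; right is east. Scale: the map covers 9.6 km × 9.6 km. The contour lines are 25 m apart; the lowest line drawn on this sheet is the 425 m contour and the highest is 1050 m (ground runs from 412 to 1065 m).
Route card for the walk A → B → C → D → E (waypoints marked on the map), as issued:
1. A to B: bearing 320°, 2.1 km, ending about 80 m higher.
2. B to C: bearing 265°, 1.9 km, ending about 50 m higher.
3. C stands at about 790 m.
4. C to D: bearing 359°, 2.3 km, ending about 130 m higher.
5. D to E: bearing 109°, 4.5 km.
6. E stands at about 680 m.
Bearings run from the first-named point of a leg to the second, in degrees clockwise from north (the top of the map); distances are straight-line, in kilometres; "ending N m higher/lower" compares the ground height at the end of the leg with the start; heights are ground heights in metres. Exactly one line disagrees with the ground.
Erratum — Line 4: it should read "ending about 130 m lower".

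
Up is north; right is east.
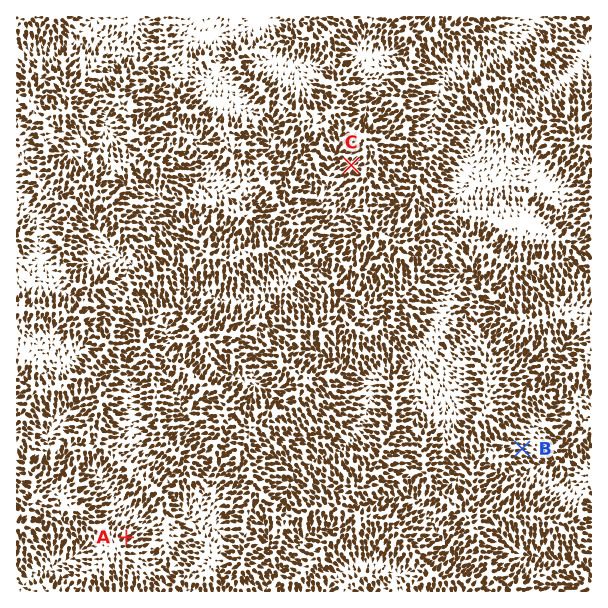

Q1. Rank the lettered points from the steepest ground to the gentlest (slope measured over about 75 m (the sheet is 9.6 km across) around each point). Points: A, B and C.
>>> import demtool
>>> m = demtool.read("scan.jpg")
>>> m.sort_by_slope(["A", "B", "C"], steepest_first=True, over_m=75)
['C', 'A', 'B']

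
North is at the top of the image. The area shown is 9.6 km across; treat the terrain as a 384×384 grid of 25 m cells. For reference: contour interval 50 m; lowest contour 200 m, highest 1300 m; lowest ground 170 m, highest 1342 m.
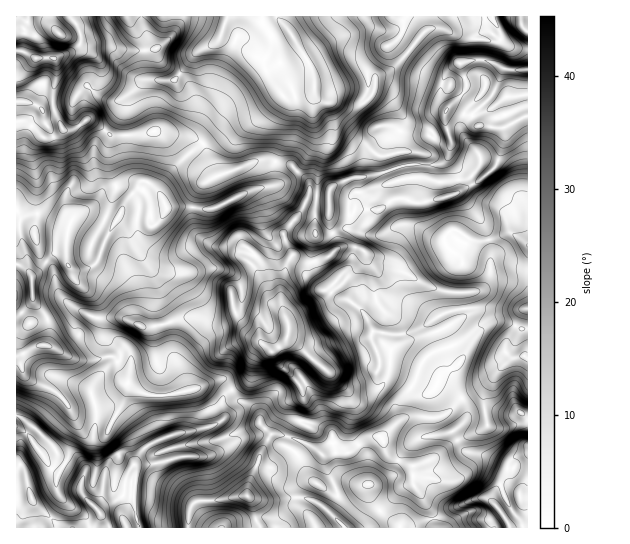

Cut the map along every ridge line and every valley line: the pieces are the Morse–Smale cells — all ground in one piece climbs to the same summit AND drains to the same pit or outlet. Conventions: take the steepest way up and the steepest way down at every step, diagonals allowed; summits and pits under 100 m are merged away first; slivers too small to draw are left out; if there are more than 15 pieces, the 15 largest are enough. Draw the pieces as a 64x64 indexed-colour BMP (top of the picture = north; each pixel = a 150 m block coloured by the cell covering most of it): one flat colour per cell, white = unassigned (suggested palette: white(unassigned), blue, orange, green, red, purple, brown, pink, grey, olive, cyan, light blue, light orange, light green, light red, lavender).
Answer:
<image width="64" height="64" href="data:image/bmp;base64,Qk12CAAAAAAAAHYAAAAoAAAAQAAAAEAAAAABAAQAAAAAAAAIAAATCwAAEwsAABAAAAAAAAAA////ALR3HwAOf/8ALKAsACgn1gC9Z5QAS1aMAMJ34wB/f38AIr28AM++FwDox64AeLv/AIrfmACWmP8A1bDFALu7u7u7u7u5mZmQAAAAAAAAAAAADMzMzMzMqqqqqgAAu7u7u7u7u7mZmZkAAAAAAAAAAADMzMzMzMyqqqqqAAC7u7u7u3u7uZmZmQAAAAAAAAAADMzMzMzMzKqqqqoAALu7u7u3d3u5mZmZmZAAAAAAAA3dzMzMzMzKqqqqqgAAu7u7u3d3e7mZmZmZmZmd3d3d3d3MzMzMzKqqqqqqAAC7u7u7d3d3uZmZmZmZmZ3d3d3d3czMzMzMqqqqqqqqALu7u7t3d3e5mZmZmZmZmd3d3d3czMzMzMyqqqqqqqAAu7u7t3d3d3mZmZmZmZmZ3d3d3dzMzMzMzKqqqqqqqgC7u7t3d3d3eZmZmZmZmZkzPd3d3MzMzMyqqqqqqqr/ALu7t3d3d3d3mZmZmZmZmZMz3d0zM8zMqqqqqqqv////u7t3d3d3d3d5mZmZmZmZkzM9MzMzPMyqqqqqr/////+7t3d3d3d3d3d5mZmZmZmZMzMzMzMzM6qqqqqv/////7t3d3d3d3d3d3d3d5mZmZMzMzMzMzMzOqqqqq//////t3d3d3d3d3d3d3d3d5mZMzMzMzMzMzMzqqqqqv////93d3d3d3d3d3d3d3d3mZkzMzMzMzMzMzMzMzOqAAAAAHd3dxEXd3d3d3d3d3eZkzMzMzMzMzMzMzMzMzoAAAAAd3d3EREXd3d3d3d3d5MzMzMzMzMzMzMzMzMzPgAAAAB3dxEREREXcRERERd3czMzMzMzMzMzMzMzMzPu7gAAAHcREREREREREREREREREzMzMDMzMzMzMzMzPu7u4AAAcRERERERERERERERERETMzMAADMzMzMzMzMz7u7uAABxEREREREREREREREREREzMAAAMzMzMzMzMzM+7u7gABERERERERERERERERERETMAAAMzMzMzMzMzMzXu7u7uERERERERERERERERERERERAAMzMzMzMzMzMzVV7u7u4RERERERERERERERERERERETMzMzMzMzMzMzNVXu7u7hERERERERERERERERERERERMzMzMzMzMzMzNVVV7u7uEREREREREREREREREREREREzMzMzMzMzMzMzVVVe7lURERERERERERERERERERERESMzMzMzMzMzMzMzVVVVVRERERERERERERERERERERESIiMzMzMzMzMzMzNVVVVVERERERERERERERERERERERIiIjMzMzMzMzMzM1VVVVUREREREREREREREREREREREiIiIjMzMzMzMzM1VVVVVRERERERERERERERERERERESIiIiIzMzMzM1VVVVVVVVERERERERERERERERERERERIiIiIiMzMzNVVVVVVVVVURERERERERERERERERERERESIiIiIjMzVVVVVVVVVVVRERERERERERERERERERERERIiIiIiNVVVVVVVVVVVVVEREREREREREREREREREREREiIiIiJVVVVVVVVVVVVVURERERERERERERERERERERESIiIlVVVVVVVVVVVVVVVRERERERERERERERERERERERIiIiVVVVVVVVVVVVVVVVEREREREREREREREREREREREiIiVVVVVVVVVVVVVVVVWBERiBERERERERERERERERERIiJVVVVVVVVVVVVVVVVYiIiIiIiIERERERERERERERESIiIlVVVVVVVVVVVVVViIiIiIiIiBERERERERERERERIiIiIiJVVVVVVVVVVVWIiIiIiIiIERERERERERERERESIiIiIiIiIiJVVVVVUIiIiIiIiIiBGBERERERERERERIiIiIiIiIiIiJVVVUAiIiIiIiIiIiIgRERERERERERIiIiIiIiIiJmYiJVVQCIiIiIiIiIiIiBERESIRERERIiIiIiIiIiJmZmYiVVAIiIiIiIiIiIiIgRESIiIRERIiIiIiIiIiImZmZmIlAAiIiIiIiIiIiIiIERIiIiIiIiIiIiIiIiIiZmZmZmAACIiIiIiIiIiIiIiIEiIiIiIiIiIiIiIiJmZmZmZmZgAIiIiIiIiIiIiIiIhCIiIiIiIiIiIiIiImZmZmZmZmAAiIREiIiERERIREREQiIiIiIiIiIiIiIiZmZmZmZmYACIREREiEREREREREREIiIiIiIiIiIiIiJmZmZmZmZmAERERERERERERERERERCIiIiIiIiIiIiImZmZmZmZmZmREREREREREREREREREREQiIiIiIiIiIiZmZmZmZmZmZEREREREREREREREREREREIiIiIiIiIiZmZmZmZmZmZkRERERERERERERERERERERCIiIiIiImZmZmZmZmZmZmRERERERERERERERERERERCIiIiIiIiZmZmZmZmZmZmZERERERERERCIiREREREREIiIiIiIiJmZmZmZmZmZmZkREREREREREIiIkREREREIiIiIiIiIiJmZmZmZmZmZmREREREREREQiIiJEREREQiIiIiIiIiIiZmZmZmZmZmZAAAAERERERCIiIiREREIiIiIiIiIiIiImZmZmZmZmZkAAAABEREREIiIiIiREIiIiIiIiIiIiIiJmZmZmZmAAQAAAAEREREIiIiIiIiIiIiIiIiIiIiIiIiZmZiIiIABAAAAAREREQiIiIiIiIiIiIiIiIiIiIiIiIiIiIiIAAEAAAAREREQiIiIiIiIiIiIiIiIiIiIiIiIiIiIiIgAA"/>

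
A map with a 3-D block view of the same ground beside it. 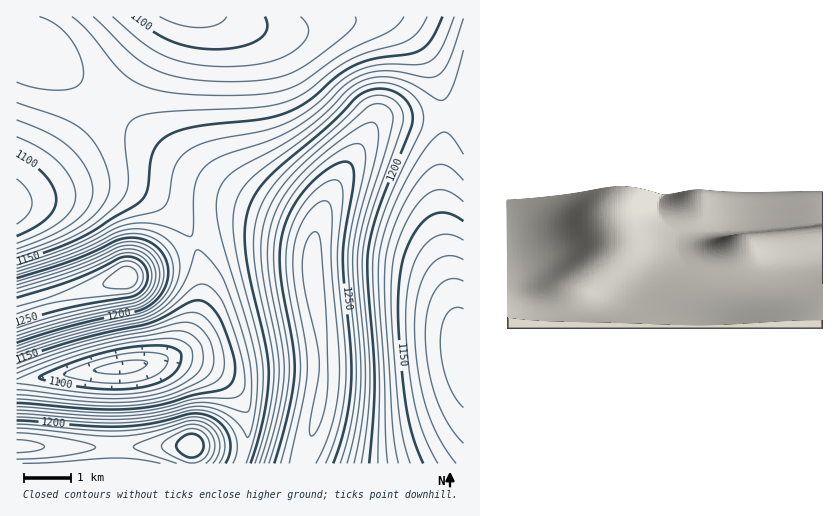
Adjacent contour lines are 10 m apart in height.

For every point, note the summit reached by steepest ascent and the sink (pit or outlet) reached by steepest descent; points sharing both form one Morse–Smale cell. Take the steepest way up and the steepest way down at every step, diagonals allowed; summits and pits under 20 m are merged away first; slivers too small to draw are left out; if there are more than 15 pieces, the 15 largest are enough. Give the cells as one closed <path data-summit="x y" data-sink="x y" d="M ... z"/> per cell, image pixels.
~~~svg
<path data-summit="313 276" data-sink="192 17" d="M463 16l-436 0-1 23 5 10 36 23 112 89 38 23 87 40 11 10 4-16 13-28 41-64 6-6 9-2 56-2 20-3z"/><path data-summit="313 276" data-sink="463 355" d="M463 114l-42 4-33 0-9 2-6 6-25 38-24 43-8 23-4 19 2 36 9 59 1 28-5 35-16 52 1 5 160-1z"/><path data-summit="313 276" data-sink="123 367" d="M255 232l-28 0-32 11 5 17 3 18-3 26-7 22-10 20-8 8-8 4 20 3 28 12 13 9 11 13 7 14 2 14-1 21-5 20 60 0 17-57 5-35-1-28-9-59-2-37-14-8z"/><path data-summit="192 446" data-sink="123 367" d="M174 359l-157 22-1 82 225 1 5-15 2-16-1-20-6-15-13-16-13-9-14-7z"/><path data-summit="313 276" data-sink="17 204" d="M26 16l-10 1 1 186 73-17 33 0 23 7 18 11 20 20 10 18 33-10 28 0 43 8 16 8 1-13-4-7-17-9-37-15-64-34-46-33-85-69-31-19-5-10z"/><path data-summit="126 278" data-sink="123 367" d="M194 244l-69 34-108 32-1 71 130-17 16-4 13-6 8-8 10-20 9-28 0-32z"/><path data-summit="126 278" data-sink="17 204" d="M113 185l-30 3-67 15 1 107 108-32 70-35-11-19-20-20-24-13z"/>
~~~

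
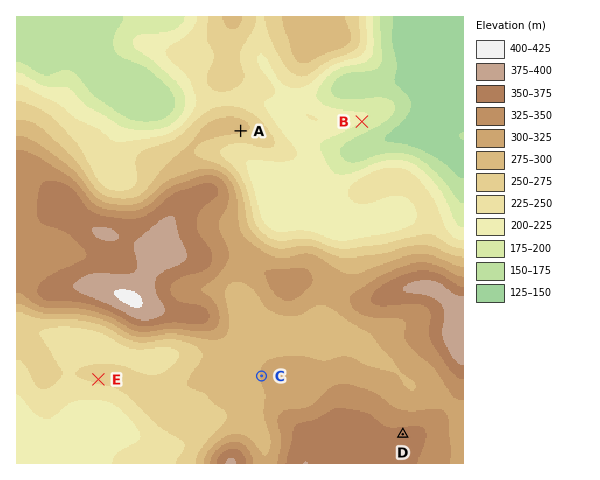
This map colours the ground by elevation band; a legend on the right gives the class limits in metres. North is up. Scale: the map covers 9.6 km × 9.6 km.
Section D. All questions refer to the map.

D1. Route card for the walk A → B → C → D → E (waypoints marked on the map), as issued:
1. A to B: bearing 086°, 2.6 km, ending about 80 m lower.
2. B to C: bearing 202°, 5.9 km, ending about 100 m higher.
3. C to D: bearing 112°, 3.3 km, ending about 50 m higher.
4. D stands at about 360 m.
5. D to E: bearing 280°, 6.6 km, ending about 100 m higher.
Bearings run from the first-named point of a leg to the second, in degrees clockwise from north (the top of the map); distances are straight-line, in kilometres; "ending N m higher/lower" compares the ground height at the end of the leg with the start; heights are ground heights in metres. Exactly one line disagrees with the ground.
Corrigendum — Line 5: it should read "ending about 100 m lower".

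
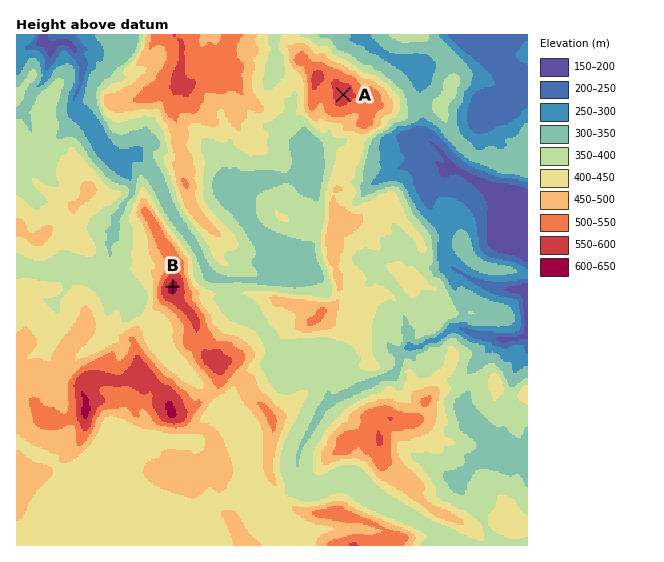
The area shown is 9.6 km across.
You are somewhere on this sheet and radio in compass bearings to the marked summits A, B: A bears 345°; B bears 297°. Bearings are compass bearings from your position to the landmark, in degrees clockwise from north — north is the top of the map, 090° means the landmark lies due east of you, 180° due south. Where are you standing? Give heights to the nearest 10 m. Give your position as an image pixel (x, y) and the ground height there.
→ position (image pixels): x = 430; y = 418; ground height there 480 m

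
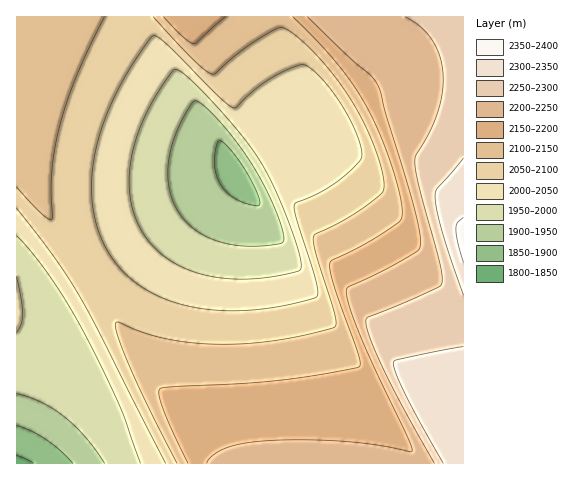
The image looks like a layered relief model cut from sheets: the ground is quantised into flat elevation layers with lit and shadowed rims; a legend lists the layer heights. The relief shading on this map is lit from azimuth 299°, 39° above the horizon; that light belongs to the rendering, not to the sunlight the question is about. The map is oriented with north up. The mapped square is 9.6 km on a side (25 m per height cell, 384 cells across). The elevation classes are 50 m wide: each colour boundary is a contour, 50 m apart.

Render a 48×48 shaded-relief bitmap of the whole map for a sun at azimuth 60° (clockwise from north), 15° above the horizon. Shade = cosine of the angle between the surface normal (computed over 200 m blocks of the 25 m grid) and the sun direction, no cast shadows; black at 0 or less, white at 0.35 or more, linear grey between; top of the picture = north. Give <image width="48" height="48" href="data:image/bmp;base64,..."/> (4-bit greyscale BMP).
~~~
<image width="48" height="48" href="data:image/bmp;base64,Qk32BAAAAAAAAHYAAAAoAAAAMAAAADAAAAABAAQAAAAAAIAEAAATCwAAEwsAABAAAAAAAAAAAAAAABEREQAiIiIAMzMzAERERABVVVUAZmZmAHd3dwCIiIgAmZmZAKqqqgC7u7sAzMzMAN3d3QDu7u4A////AIiId3eIiJl0Ikeru7u8zMzMzMzMzLUAaoiId3iIiZhSElm7u7vMzMzMzMzMy4IDm4iIiIiImZcyJIq7u8zMzMzMzMzMykAXvIiIiIiJmYUiN6u7vMzMzMzMzMzMtxBazIiIiImZmWMjWbu8zMzMzMzMzMzLkwKLzJmZmZmal0Iki7zMzMzMzMzMzMzKUBa8zJmZmZmqljI3q8zMzMzMzMzMzMy4IEq8zJmZmqqqdCNZvMzMzMzMzMzMzMyUAovMzJqqqqqpUzSLzMzMzMzMzMzMzMtgBazMzKqqqrunQ0eszMzMzMzMzMzMzLggObzMzKqru7uFM2nMzMzMzMzMzMzMzKQBe8zMzLu7u7pkNYvMzMzMzMzMzMzMy3EFq8zMy7u7vLhTR6zN3d3MzMzMzMzMyTAovLu7u7u8y5ZEac3d3d3dzMzMzMzMpQFru7u7u8zMy3VFi93d3d3d3MzMzMzLggSbu7u7u8zMyWRHrd3d3d3d3MzMzMzKQCi7u7u7u8zMp1Rpzd3d3d3d3czMzMy2EFq7u7u7uszLhUWL3d3d3d3d3czMzMyCA5u7u7u7qMzKZFet3d3d3d3d3dzMzMpQF7u7u7u7hdy4VGnN3d3d3d3d3dzMzLcQWru7u7u5ZNyWRYvd3d3d3d3d3dzMzJMCi7u7u7unQ8p1Vq3d3d3d3d3d3dzMy1AWu7u7u7uFMqhUac3d3d3d3d3d3dzMyCBJu7u7u7ljI4ZFe93d7u7d3d3d3dzMpAKLu7u7u6dCNGVGnN3d7u7d3d3d3dzLYQWru7u7uoUyRlRYzd3d3u3d3d3d3dzJIDm7u7u7uWMjaEV63d3d3d3d3d3d3cylAXu7u7u7p0Ilikac3d3d3d3d3d3d3cxxBau7u7u6hTI3q1e93d3d3d3d3d3d3ckwOLu7u7u5YyNZq3rN3d3d3d3d3d3d3LYBa7u7u7unQiR6qqvd3d3d3d3d3d3d3IIEq7u7u7qVMjaaqszd3d3d3d3d3d3dykAou7u7u6ljIkiqqs3d3d3d3d3d3d3dtxFqu7u7u6hCI3mqqt3d3d3d3d3d3d3ckwObu7u7upUyJYqqqt3d3d3d3d3d3d3LUBe8u7u7qnMiR6qqqszd3d3d3d3d3dzHEFrLu7u7qFIjaaqqqszN3d3d3d3d3cyjA5vLu7u6ljEliqqqqszMzd3d3d3d3MthFry7u7u6dCI3mqqqqszMzM3d3d3czMggSsy7u7upUhNZqqqqqszMzMzMzMzMzKQCi8u7u7umMiSJqqqqqszMzMzMzMzMy3EWvMu7u7qEIjaaqqqqqszMzMzMzMzMyTA5zLu7u7ljIliqqqqqqszMzMzMzMzMpQF7zLu7u6dCJHmqqqqqqszMzMzMzMzLcQWszLu7u4UiNpqqqqqqqszMzMzMzMzJMDm8y7u7umMiWKqqqqqqqszMzMzMzMy2AWvMy7u7qEIkeqqqqqqqqszMzMzMzMyCBKzMu7u7ljI2mqqqqqqqqszMzMzMzMpAF7zMu7u6dCJIqqqqqqqqqg=="/>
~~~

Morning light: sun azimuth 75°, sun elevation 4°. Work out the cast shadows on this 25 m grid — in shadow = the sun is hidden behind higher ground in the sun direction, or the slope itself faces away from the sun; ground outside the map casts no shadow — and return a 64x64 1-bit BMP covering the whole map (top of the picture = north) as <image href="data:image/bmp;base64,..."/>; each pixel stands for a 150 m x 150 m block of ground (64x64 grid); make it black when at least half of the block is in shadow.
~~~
<image width="64" height="64" href="data:image/bmp;base64,Qk0+AgAAAAAAAD4AAAAoAAAAQAAAAEAAAAABAAEAAAAAAAACAAATCwAAEwsAAAIAAAAAAAAA////AAAAAAD////gAAD//P///8AAAP/8////gAAB//j///+AAAP/+P///wAAA//w///+AAAH/+D///4AAA//4P///AAAD//A///4AAAf/8B///gAAD//gD//8AAAf/8AH//gAAB//wAf/+AAAP/+AA//wAAB//wAD/+AAAP//AAP/4AAA//4AA//AAAH//gAD/4AAA//8AAP/gAAD//gAB/8AAAf/+AAH/gAAB//wAAf+AAAP/+AAD/wAAB//4ADP+AAAH//AA9/4AAA//8A/3/AAAD//g///4AAAf/8////gAAD//////8AAAP//////wAAB//////+AAAH//////wAAA///////AAAD//////4AAAP/////vAAAA/////+8AAAH/////zgAAAf////+OAAAB/////4wAAAH/////CAAAAf////8IAAAD/////gAAAAP////8AAAAA/////wAAAAH////+AAAAAf+///4AAAAD/z///AAAAAP/P//4AAAAB/4///gAAAAH/H//8AAAAA/8f//gAAAAH/h//+AAAAAf8H//wAAAAD/wf//AAAAAf+B//4AAAAB/4P//AAAAAP/A//8AAAAB/4D//gAAAAH/gf/8AAAAA/8B//wAAAAH/gH/+AAAAA/+A//wAAAAD/wB//AAAAAH/AB/4AAAAAD4AB/AAAA=="/>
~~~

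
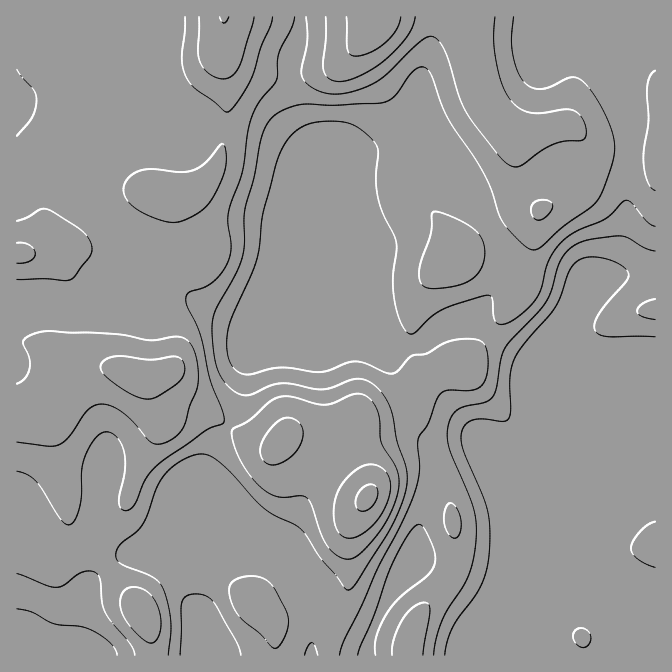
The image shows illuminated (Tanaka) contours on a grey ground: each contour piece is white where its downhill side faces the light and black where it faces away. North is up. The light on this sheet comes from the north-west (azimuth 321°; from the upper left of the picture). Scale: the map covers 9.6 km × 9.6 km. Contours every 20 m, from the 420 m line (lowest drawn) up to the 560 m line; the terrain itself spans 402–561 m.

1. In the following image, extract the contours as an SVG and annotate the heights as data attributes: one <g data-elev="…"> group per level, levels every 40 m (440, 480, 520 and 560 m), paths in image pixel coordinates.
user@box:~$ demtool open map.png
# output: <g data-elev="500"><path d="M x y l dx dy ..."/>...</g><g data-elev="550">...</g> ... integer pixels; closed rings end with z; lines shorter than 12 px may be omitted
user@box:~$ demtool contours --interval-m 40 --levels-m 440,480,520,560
<g data-elev="440"><path d="M358 655l16-40 20-54 16-29 5-6 5-1 5 5 9 18 1 9-1 8-6 10-27 22-13 15-12 25-1 10 1 8"/><path d="M434 655l3-18 6-19 21-32 5-12 5-16 2-18 0-18-3-15-25-63-1-14 4-13 9-9 25-6 8-5 3-9 5-28 4-12 40-45 6-11 9-30 10-14 8-5 9-3 33-4 9 2 16 10 10 3"/><path d="M655 299l-12 4-6 7 1 3 4 3 13 4"/></g><g data-elev="480"><path d="M168 655l3-35-4-18-5-15-3-5-7-5-32-13-3-4-1-5 4-10 15-12 7-7 5-10 13-34 7-10 10-8 12-7 11-3 9 1 8 5 13 12 34 36 11 8 20 9 7 5 19 28 15 17 9 14 3 1 4-2 5-6 32-50 11-24 6-20 1-10-1-10-9-26-6-32-9-17-12-11-6-3-9 0-23 9-10 1-30-5-12-1-10 3-18 8-7 1-6-1-9-6-7-8-5-10-5-25 0-27 5-13 19-33 5-15 2-14 1-35 9-31 7-37 5-15 6-7 6-5 20-8 39 0 49-3 10-7 18-24 6-4 5 1 7 8 9 27 7 15 27 40 11 19 17 45 22 24 7 4 5-1 7-4 20-19 27-19 7-7 6-11 8-24 2-12 0-10-3-15-9-20-12-19-10-10-5-2-5 0-20 10-10 2-10-2-7-7-7-12-4-18-1-13 3-20"/><path d="M272 647l3 1 5-3 5-10 3-11-1-12-11-20-7-10-9-5-13-1-12 4-4 4-2 6 2 10 4 10 7 9 18 15z"/><path d="M17 574l30 12 8 1 9-2 13-10 7-3 8-1 5 2 3 7 2 22 3 10 6 10 19 22 5 11"/><path d="M431 288l23-2 16-6 10-10 5-15-3-15-7-10-17-10-21-8-3 0-2 1-1 20-10 27-2 12 0 6 3 6 3 3z"/><path d="M655 71l-5 5-3 9 1 37-5 36 4 22 3 7 5 4"/></g><g data-elev="520"><path d="M343 537l9 1 12-5 11-10 9-12 5-14 1-14-3-10-7-6-10-3-10 3-12 9-9 12-4 14-1 15 3 13z"/><path d="M267 463l7 2 6-2 10-6 7-7 5-8 1-9-1-6-5-6-7-3-8 1-7 5-8 9-5 9-2 8 2 8z"/><path d="M17 442l31 4 10-1 10-8 20-28 7-4 7-1 10 2 12 7 28 30 7 1 6-1 12-7 7-9 6-22 7-17 1-16-1-14-4-10-4-7-7-4-8 0-24 3-33-6-70-3-13 3-10 6-1 5 6 13 1 9-5 11-8 6"/><path d="M17 279l53 1 5-4 15-19 2-9-2-8-7-8-35-22-8-1-12 8-11 4"/><path d="M167 222l10 0 12-4 13-8 8-8 9-15 6-18 1-14-2-11-4 1-15 18-11 7-14 2-25-3-10 0-11 4-7 7-3 5 0 7 2 6 4 5 15 11z"/><path d="M185 17l-3 41 3 17 10 13 32 24 3-1 7-8 14-23 9-32 10-21 3-10"/><path d="M326 17l0 20-3 25 0 8 6 8 11 4 10-2 12-5 13-8 12-9 21-23 5-8 2-10"/></g><g data-elev="560"><path d="M220 17l4 6 3-2 2-4"/></g>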